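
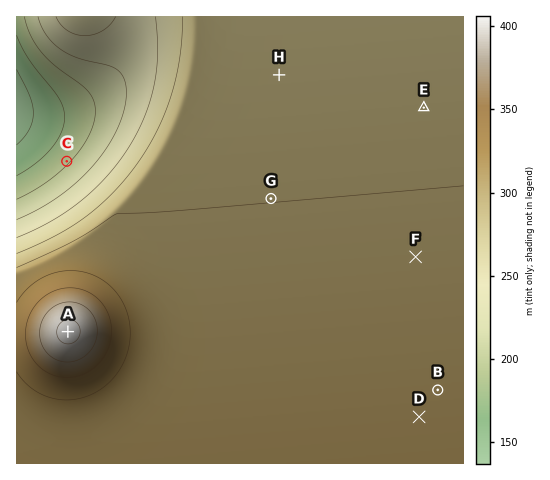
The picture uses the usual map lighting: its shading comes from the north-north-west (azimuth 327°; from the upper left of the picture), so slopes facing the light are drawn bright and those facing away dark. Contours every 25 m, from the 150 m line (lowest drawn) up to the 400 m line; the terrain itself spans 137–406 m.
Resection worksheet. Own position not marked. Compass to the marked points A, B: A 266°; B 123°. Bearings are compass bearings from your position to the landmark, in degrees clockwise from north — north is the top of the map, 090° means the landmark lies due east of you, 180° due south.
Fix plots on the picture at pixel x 321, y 314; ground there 305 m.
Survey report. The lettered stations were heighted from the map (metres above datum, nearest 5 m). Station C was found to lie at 195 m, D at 315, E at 295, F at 305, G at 300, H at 290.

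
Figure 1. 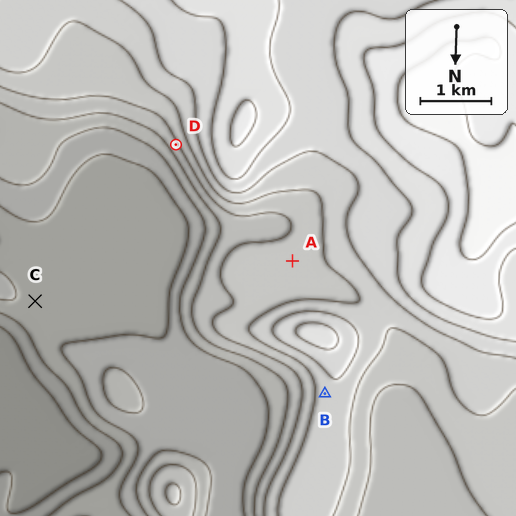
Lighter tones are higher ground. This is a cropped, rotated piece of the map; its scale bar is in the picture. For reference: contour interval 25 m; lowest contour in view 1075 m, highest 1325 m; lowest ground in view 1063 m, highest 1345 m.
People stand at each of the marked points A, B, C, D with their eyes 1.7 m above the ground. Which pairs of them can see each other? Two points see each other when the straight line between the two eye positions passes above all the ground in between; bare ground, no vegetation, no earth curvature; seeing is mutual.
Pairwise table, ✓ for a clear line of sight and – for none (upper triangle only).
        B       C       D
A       –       –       –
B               ✓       –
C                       ✓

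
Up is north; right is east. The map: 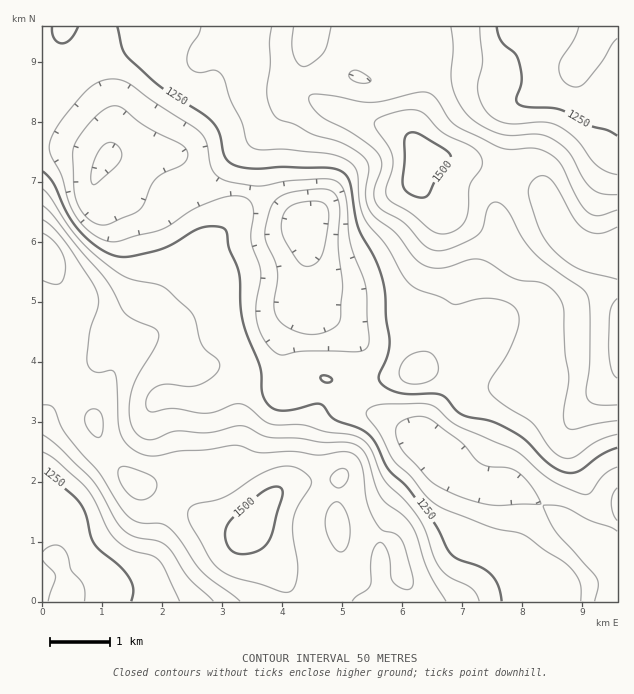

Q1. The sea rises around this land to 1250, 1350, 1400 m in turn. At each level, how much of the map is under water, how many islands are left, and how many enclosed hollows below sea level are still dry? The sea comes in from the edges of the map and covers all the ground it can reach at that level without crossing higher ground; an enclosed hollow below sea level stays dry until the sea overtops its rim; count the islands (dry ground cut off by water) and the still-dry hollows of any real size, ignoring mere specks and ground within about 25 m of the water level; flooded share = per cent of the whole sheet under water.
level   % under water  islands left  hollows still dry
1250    34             0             0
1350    64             0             0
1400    77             0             0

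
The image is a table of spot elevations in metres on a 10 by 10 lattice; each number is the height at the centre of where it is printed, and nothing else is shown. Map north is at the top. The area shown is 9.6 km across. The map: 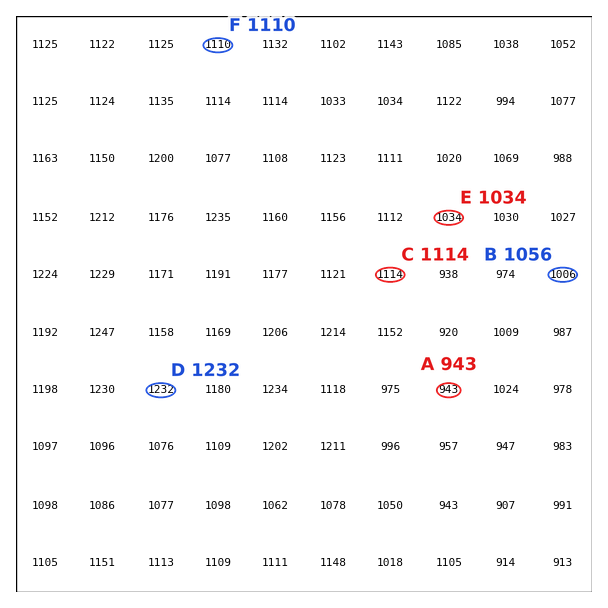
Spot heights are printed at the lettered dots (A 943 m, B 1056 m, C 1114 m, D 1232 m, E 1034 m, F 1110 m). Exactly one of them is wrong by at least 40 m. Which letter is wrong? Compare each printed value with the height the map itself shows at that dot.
B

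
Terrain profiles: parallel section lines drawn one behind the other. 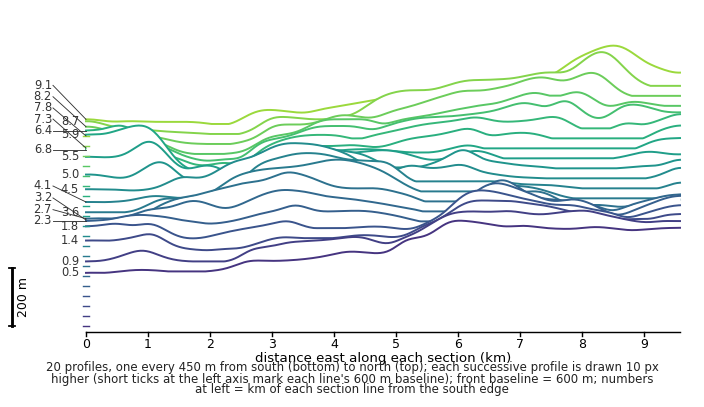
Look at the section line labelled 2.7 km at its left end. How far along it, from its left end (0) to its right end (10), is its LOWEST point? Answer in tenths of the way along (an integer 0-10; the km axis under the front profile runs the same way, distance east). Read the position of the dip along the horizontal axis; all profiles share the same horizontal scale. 0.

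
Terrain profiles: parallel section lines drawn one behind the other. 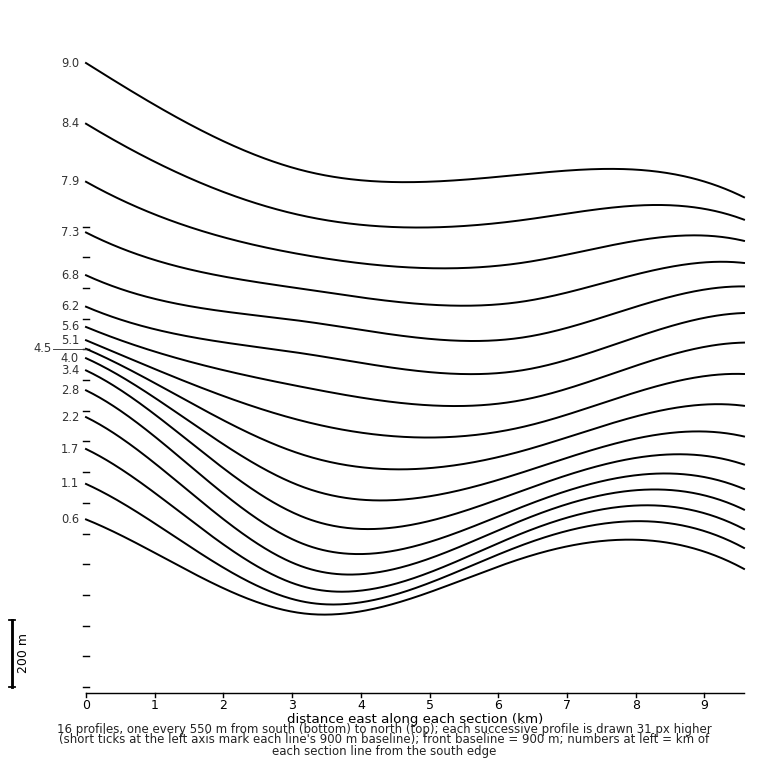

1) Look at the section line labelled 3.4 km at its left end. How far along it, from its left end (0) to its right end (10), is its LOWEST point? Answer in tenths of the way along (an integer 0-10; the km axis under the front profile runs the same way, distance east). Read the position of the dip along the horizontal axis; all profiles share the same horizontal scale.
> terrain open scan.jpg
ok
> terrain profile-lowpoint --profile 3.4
4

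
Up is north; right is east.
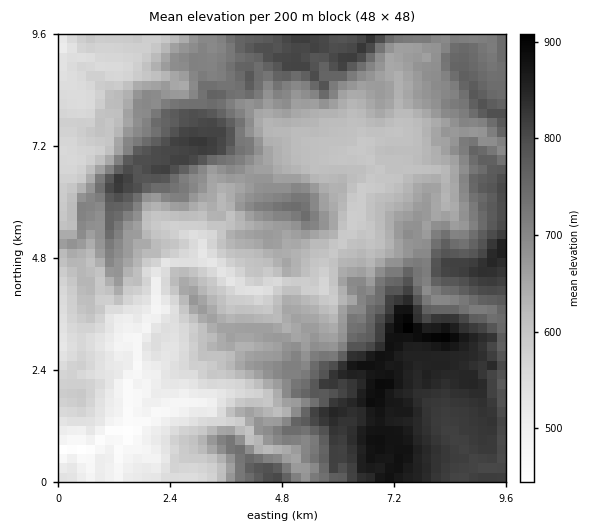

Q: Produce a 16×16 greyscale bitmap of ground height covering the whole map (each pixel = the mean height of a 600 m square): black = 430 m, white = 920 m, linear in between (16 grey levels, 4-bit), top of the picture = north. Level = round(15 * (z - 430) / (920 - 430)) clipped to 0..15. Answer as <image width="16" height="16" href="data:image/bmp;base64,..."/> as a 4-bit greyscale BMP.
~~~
<image width="16" height="16" href="data:image/bmp;base64,Qk32AAAAAAAAAHYAAAAoAAAAEAAAABAAAAABAAQAAAAAAIAAAAATCwAAEwsAABAAAAAAAAAAAAAAABEREQAiIiIAMzMzAERERABVVVUAZmZmAHd3dwCIiIgAmZmZAKqqqgC7u7sAzMzMAN3d3QDu7u4A////ACIjRZqKzdzMERJXd4vO3MxDEiNWjN7czFQiNFabzt3cQyNGd4nN3dxEI0Z3d5zty1VDZlVlismqVnRURWV4msx4dkRndlaJrGmWZniYVneLWbqXeIdlZ4tGq7qXZlVmikV6vJZmVmeJRXiamHdnaJpEVomqqpd4qkRVeKvLuoiZ"/>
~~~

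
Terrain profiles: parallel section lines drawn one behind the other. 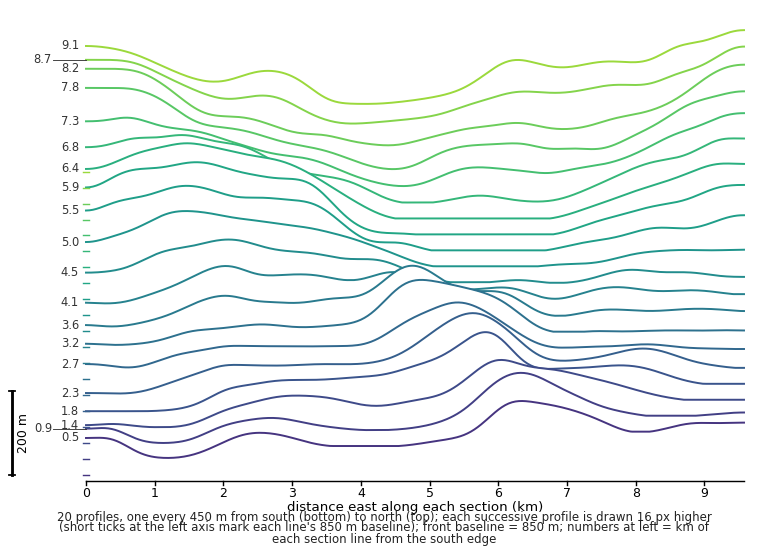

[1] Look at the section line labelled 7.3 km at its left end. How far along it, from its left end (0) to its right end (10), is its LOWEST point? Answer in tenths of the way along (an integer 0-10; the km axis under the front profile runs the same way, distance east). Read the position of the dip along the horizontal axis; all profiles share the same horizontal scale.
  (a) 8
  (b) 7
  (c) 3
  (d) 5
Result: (d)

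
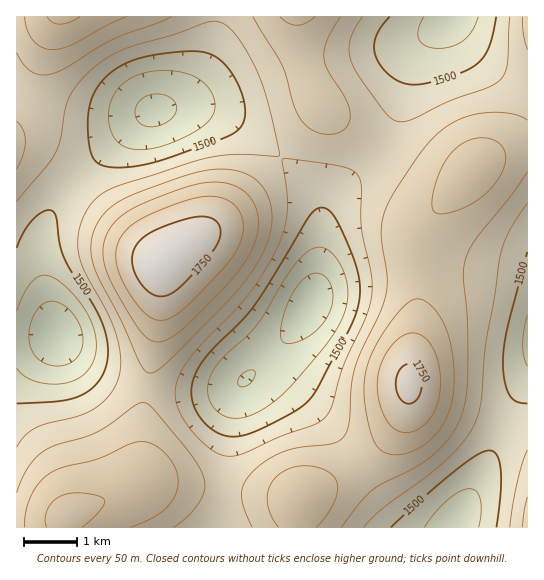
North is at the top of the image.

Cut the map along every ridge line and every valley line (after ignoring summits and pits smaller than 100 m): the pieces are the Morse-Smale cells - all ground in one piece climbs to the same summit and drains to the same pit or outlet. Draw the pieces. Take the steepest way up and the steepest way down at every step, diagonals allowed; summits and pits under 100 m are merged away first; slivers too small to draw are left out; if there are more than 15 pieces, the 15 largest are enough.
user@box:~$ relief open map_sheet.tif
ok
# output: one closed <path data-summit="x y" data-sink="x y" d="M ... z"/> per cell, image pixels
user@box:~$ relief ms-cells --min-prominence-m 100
<path data-summit="409 383" data-sink="455 523" d="M527 148l-25 4-21 11-10 8-46 52-8 20 0 76-8 48 0 22-4 21-13 24-21 22-26 19-45 23-3 16 1 14 157-1 37-73 24-55 12-17z"/><path data-summit="409 383" data-sink="310 305" d="M381 151l-52 48-5 11-7 71-8 26-30 40-40 40-7 24-9 80 76 8 46-24 26-19 21-22 13-24 4-21 0-22 8-48 2-82 10-19 34-37-12 4-14 0-8-2-22-12z"/><path data-summit="163 259" data-sink="310 305" d="M322 105l-6 12-16 20-78 82-59 42-4 62-12 59 0 6 54 4 18-1 16-4 20-16 24-24 30-40 8-26 7-71 5-11 51-49-46-33z"/><path data-summit="163 259" data-sink="155 110" d="M297 16l-80 0-4 23-5 18-17 32-18 15-20 7-15 10-62 60 50 50 32 26 5 3 59-41 54-56 43-50 2-7-12-24-8-27z"/><path data-summit="66 515" data-sink="58 335" d="M57 335l-16 4-25 2 0 186 202 1 5-27-1-12-64-6-16 1-9 3 7-9 1-7 0-45 6-39-34-8-22-11-14-11z"/><path data-summit="62 17" data-sink="155 110" d="M215 16l-157 0-10 21-19 57-13 24 0 29 14 2 17 8 30 23 61-59 15-10 20-7 18-15 17-32 7-24z"/><path data-summit="163 259" data-sink="58 335" d="M77 181l-9 8-17 24-7 14-4 18 3 36 14 54 20 22 14 11 22 11 26 8 7 0 13-64 4-64-9-4-28-24z"/><path data-summit="409 383" data-sink="454 17" d="M453 16l-37 35-7 16-13 54-16 29 38 27 19 8 18-1 30-24 17-8 26-5 0-62-22-8-23-16-22-23-8-15z"/><path data-summit="163 259" data-sink="454 17" d="M451 16l-153 0-1 10 4 29 8 27 8 17 17 18 40 30 7 2 15-28 13-54 7-16z"/><path data-summit="66 515" data-sink="310 305" d="M241 383l-15 6-25 3-54-4-3 10-3 28 0 45-1 7-5 8 23-3 65 6 9-78z"/><path data-summit="62 17" data-sink="58 335" d="M25 148l-9 1 1 191 24-1 16-5-14-53-3-36 4-18 7-14 25-32-29-24z"/><path data-summit="527 527" data-sink="455 523" d="M527 383l-20 35-15 36-37 71 0 3 73-1z"/><path data-summit="163 259" data-sink="454 17" d="M527 16l-73 0-1 7 12 20 18 18 23 16 16 7 5 0z"/><path data-summit="409 383" data-sink="58 335" d="M234 491l-11 0-4 37 78-1 2-28z"/><path data-summit="62 17" data-sink="58 335" d="M57 16l-41 1 1 100 15-30z"/>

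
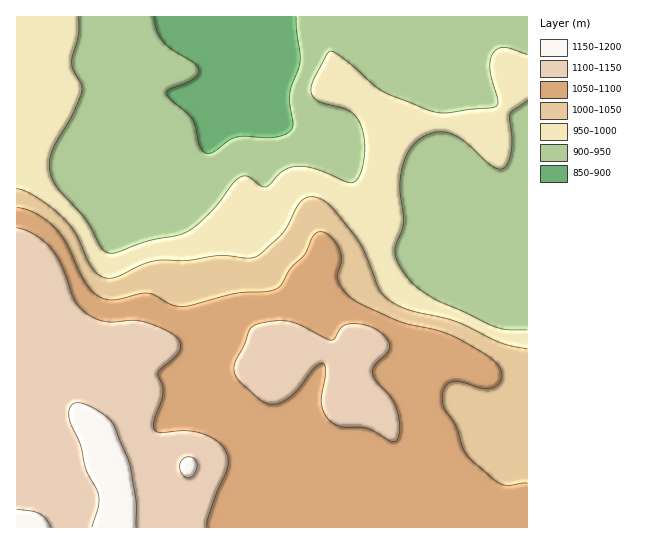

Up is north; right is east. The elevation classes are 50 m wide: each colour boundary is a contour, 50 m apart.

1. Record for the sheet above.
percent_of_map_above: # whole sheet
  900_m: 95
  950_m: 67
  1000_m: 51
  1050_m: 43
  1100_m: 20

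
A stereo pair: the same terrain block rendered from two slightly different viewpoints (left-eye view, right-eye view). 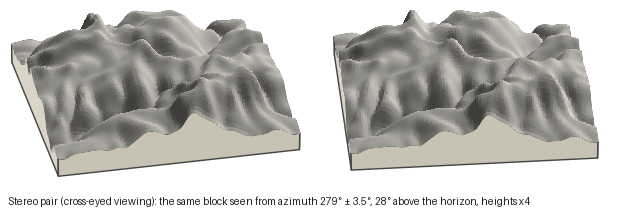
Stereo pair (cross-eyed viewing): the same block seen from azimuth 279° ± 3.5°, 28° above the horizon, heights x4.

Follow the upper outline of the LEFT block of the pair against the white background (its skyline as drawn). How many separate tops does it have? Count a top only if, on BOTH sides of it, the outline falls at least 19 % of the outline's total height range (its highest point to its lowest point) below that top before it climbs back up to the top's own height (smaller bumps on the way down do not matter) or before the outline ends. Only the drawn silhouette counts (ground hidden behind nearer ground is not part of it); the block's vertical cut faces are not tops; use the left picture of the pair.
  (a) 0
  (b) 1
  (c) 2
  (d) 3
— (b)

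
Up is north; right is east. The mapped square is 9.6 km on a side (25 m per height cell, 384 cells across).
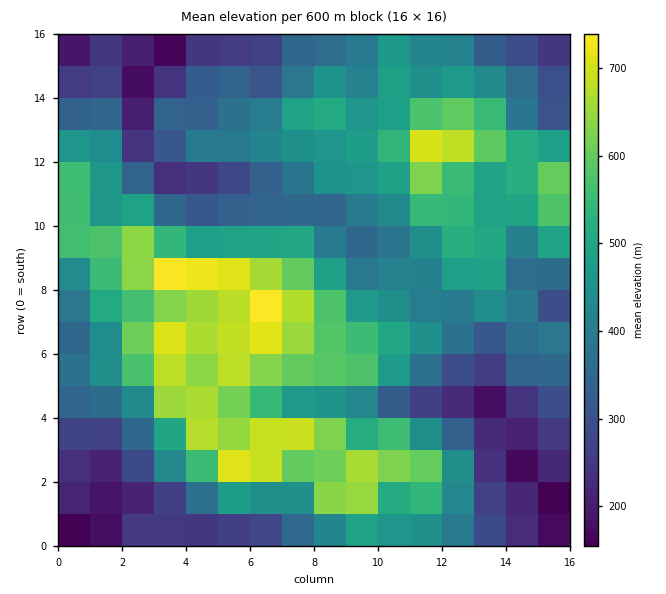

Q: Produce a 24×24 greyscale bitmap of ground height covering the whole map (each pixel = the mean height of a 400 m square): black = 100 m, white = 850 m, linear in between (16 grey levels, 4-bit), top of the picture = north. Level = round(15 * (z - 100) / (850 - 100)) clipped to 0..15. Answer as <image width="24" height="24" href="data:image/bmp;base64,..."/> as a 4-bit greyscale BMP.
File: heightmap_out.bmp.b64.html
<image width="24" height="24" href="data:image/bmp;base64,Qk2WAQAAAAAAAHYAAAAoAAAAGAAAABgAAAABAAQAAAAAACABAAATCwAAEwsAABAAAAAAAAAAAAAAABEREQAiIiIAMzMzAERERABVVVUAZmZmAHd3dwCIiIgAmZmZAKqqqgC7u7sAzMzMAN3d3QDu7u4A////ABEjMzIzRWd3d2RDISESM0VVVoqIeHQyISIiNFiIaL24moQzESMjVovLqZvLm4UxIjMkaKzN3LqbuWQhMzQ1ecyry6mIhUQiM0VWnMuph3d1QzMSRFZnrLu6mZh2VDEkRFZ6vLvLuqqpdlNFVVV6zLvMy6mph2VFZleIvMzM26mIdlVWZVeaqrvN26h3dmd2U2iqvdzcuodmZniGRXiszLqqmXZWZ4iGZqqbmHZ3h2VWZ4iGiZh5dVRVZVVmeZiHmZhnUzRERGd3mpl4qpl1MjNFZnh3q5iIqoh0JWZmd3eIrbqZmGZjNmVmeIeInMuoZUVSNUVleIh3iZmGRDQxM0VUVndnh3d2VCMyEkVERXVodndlUxIzESIzRlR3dmVDMg=="/>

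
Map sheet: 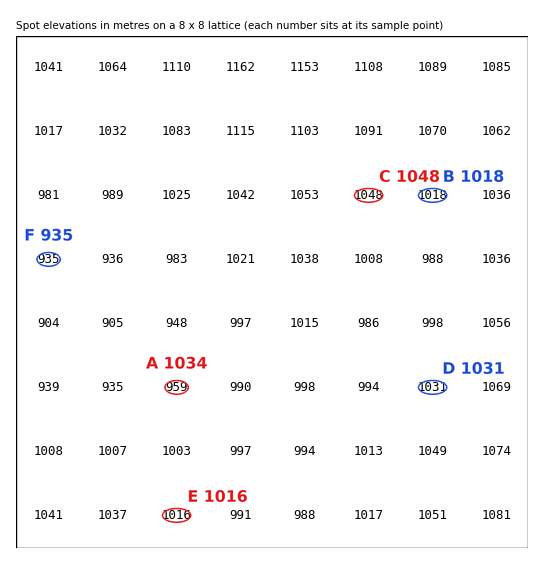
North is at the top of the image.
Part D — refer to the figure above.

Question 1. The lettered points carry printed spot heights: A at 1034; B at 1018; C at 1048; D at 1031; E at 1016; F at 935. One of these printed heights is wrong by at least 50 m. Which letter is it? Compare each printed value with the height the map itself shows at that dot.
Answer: A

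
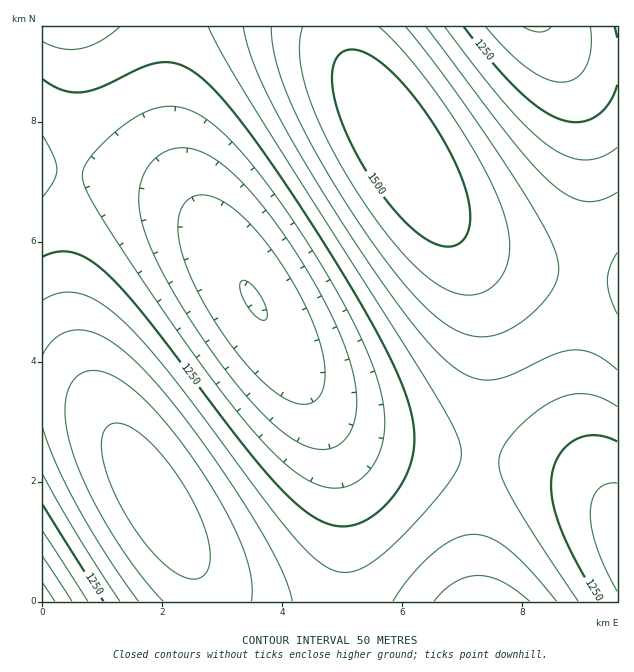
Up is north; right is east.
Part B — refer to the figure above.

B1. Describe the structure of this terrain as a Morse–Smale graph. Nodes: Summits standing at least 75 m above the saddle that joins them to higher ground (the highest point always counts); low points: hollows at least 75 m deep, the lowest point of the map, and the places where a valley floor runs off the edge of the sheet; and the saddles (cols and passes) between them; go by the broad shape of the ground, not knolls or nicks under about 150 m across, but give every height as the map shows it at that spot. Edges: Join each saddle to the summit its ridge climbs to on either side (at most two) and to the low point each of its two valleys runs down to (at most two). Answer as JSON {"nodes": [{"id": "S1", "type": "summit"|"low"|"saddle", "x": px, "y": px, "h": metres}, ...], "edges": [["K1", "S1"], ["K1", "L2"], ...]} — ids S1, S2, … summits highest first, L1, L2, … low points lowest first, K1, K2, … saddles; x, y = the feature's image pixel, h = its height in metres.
{"nodes": [
{"id": "S1", "type": "summit", "x": 400, "y": 148, "h": 1546},
{"id": "S2", "type": "summit", "x": 155, "y": 501, "h": 1480},
{"id": "S3", "type": "summit", "x": 484, "y": 601, "h": 1434},
{"id": "L1", "type": "low", "x": 254, "y": 300, "h": 1048},
{"id": "L2", "type": "low", "x": 43, "y": 601, "h": 1069},
{"id": "L3", "type": "low", "x": 536, "y": 27, "h": 1146},
{"id": "L4", "type": "low", "x": 617, "y": 538, "h": 1172},
{"id": "K1", "type": "saddle", "x": 583, "y": 276, "h": 1392},
{"id": "K2", "type": "saddle", "x": 43, "y": 393, "h": 1362},
{"id": "K3", "type": "saddle", "x": 479, "y": 457, "h": 1305},
{"id": "K4", "type": "saddle", "x": 70, "y": 172, "h": 1202}],
"edges": [["K1", "S1"], ["K1", "L3"], ["K1", "L4"], ["K2", "S2"], ["K2", "L1"], ["K2", "L2"], ["K3", "S1"], ["K3", "S3"], ["K3", "L1"], ["K3", "L4"], ["K4", "S1"], ["K4", "S2"], ["K4", "L1"]]}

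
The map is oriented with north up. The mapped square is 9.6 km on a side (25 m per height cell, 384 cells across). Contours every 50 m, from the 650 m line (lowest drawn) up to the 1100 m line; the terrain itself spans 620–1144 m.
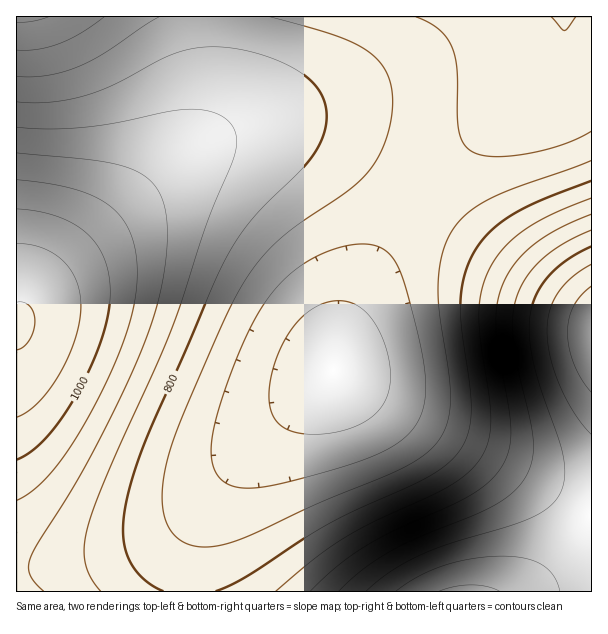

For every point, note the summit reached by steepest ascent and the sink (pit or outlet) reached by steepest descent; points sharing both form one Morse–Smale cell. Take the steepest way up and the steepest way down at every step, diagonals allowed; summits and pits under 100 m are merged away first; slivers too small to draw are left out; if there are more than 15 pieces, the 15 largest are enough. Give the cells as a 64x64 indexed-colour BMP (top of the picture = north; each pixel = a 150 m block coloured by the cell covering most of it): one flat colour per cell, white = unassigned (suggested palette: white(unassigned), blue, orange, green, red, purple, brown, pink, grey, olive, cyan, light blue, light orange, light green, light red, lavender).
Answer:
<image width="64" height="64" href="data:image/bmp;base64,Qk12CAAAAAAAAHYAAAAoAAAAQAAAAEAAAAABAAQAAAAAAAAIAAATCwAAEwsAABAAAAAAAAAA////ALR3HwAOf/8ALKAsACgn1gC9Z5QAS1aMAMJ34wB/f38AIr28AM++FwDox64AeLv/AIrfmACWmP8A1bDFABERERERERERERIiIiIiIiIiIiIiIiIiIiIiIiIiIiIiEREREREREREREiIiIiIiIiIiIiIiIiIiIiIiIiIiIiIRERERERERERESIiIiIiIiIiIiIiIiIiIiIiIiIiIiIhEREREREREREREiIiIiIiIiIiIiIiIiIiIiIiIiIiIiERERERERERERESIiIiIiIiIiIiIiIiIiIiIiIiIiIiIRERERERERERERIiIiIiIiIiIiIiIiIiIiIiIiIiIiIhEREREREREREREiIiIiIiIiIiIiIiIiIiIiIiIiIiIiERERERERERERERIiIiIiIiIiIiIiIiIiIiIiIiIiIiIREREREREREREREiIiIiIiIiIiIiIiIiIiIiIiIiIiIhERERERERERERESIiIiIiIiIiIiIiIiIiIiIiIiIiIiEREREREREREREREiIiIiIiIiIiIiIiIiIiIiIiIiIiIRERERERERERERERIiIiIiIiIiIiIiIiIiIiIiIiIiIhEREREREREREREREiIiIiIiIiIiIiIiIiIiIiIiIiIiERERERERERERERERIiIiIiIiIiIiIiIiIiIiIiIiIiIRERERERERERERERESIiIiIiIiIiIiIiIiIiIiIiIiIhEREREREREREREREREiIiIiIiIiIiIiIiIiIiIiIiIiERERERERERERERERERIiIiIiIiIiIiIiIiIiIiIiIiIRERERERERERERERERESIiIiIiIiIiIiIiIiIiIiIiIhEREREREREREREREREREiIiIiIiIiIiIiIiIiIiIiIiERERERERERERERERERERIiIiIiIiIiIiIiIiIiIiIiIRERERERERERERERERERESIiIiIiIiIiIiIiIiIiIiIhEREREREREREREREREREREiIiIiIiIiIiIiIiIiIiIiERERERERERERERERERERERIiIiIiIiIiIiIiIiIiIiIRERERERERERERERERERERESIiIiIiIiIiIiIiIiIiIhEREREREREREREREREREREREiIiIiIiIiIiIiIiIiIiERERERERERERERERERERERESIiIiIiIiIiIiIiIiIiIREREREREREREREREREREREREiIiIiIiIiIiIiIiIiIhERERERERERERERERERERERESIiIiIiIiIiIiIiIiIiERERERERERERERERERERERERIiIiIiIiIiIiIiIiIiIRERERERERERERERERERERERESIiIiIiIiIiIiIiIiIhERERERERERERERERERERERERIiIiIiIiIiIiIiIiIiMREREREREREREREREREREREREiIiIiIiIiIiIiIiIiIzERERERERERERERERERERERERIiIiIiIiIiIiIiIiIjMREREREREREREREREREREREREiIiIiIiIiIiIiIiIiMzERERERERERERERERERERERERIiIiIiIiIiIiIiIiIzMxEREREREREREREREREREREREiIiIiIiIiIiIiIiIjMzMRERERERERERERERERERERERIiIiIiIiIiIiIiIiMzMzEREREREREREREREREREREREiIiIiIiIiIiIiIiIzMzMxERERERERERERERERERERERIiIiIiIiIiIiIiIjMzMzMxERERERERERERERERERERESIiIiIiIiIiIiIiMzMzMzMRERERERERERERERERERERIiIiIiIiIiIiIiIzMzMzMzERERERERERERERERERERESIiIiIiIiIiIiIjMzMzMzMxEREREREREREREREREREREiIiIiIiIiIiIiMzMzMzMzMRERERERERERERERERERERIiIiIiIiIiIiIzMzMzMzMzEREREREREREREREREREREiIiIiIiIiIiIjMzMzMzMzMxERERERERERERERERERERIiIiIiIiIiIiMzMzMzMzMzMRERERERERERERERERERESIiIiIiIiIiIzMzMzMzMzMzEREREREREREREREREREREiIiIiIiIiIjMzMzMzMzMzMxERERERERERERERERERERIiIiIiIiIiMzMzMzMzMzMzMRERERERERERERERERERESIiIiIiIiIzMzMzMzMzMzMzEREREREREREREREREREREiIiIiIiIjMzMzMzMzMzMzMxERERERERERERERERERERIiIiIiIiMzMzMzMzMzMzMzERERERERERERERERERERERIiIiIiIzMzMzMzMzMzMzMRERERERERERERERERERERESIiIiIjMzMzMzMzMzMzMxEREREREREREREREREREREREiIiIiMzMzMzMzMzMzMzERERERERERERERERERERERERIiIiIzMzMzMzMzMzMzMRERERERERERERERERERERERERIiIjMzMzMzMzMzMzMxERERERERERERERERERERERERESIiMzMzMzMzMzMzMzERERERERERERERERERERERERERIiIzMzMzMzMzMzMzMRERERERERERERERERERERERERESIjMzMzMzMzMzMzMxERERERERERERERERERERERERERIiMzMzMzMzMzMzMzEREREREREREREREREREREREREREiIzMzMzMzMzMzMzMRERERERERERERERERERERERERESIjMzMzMzMzMzMzMxERERERERERERERERERERERERERIi"/>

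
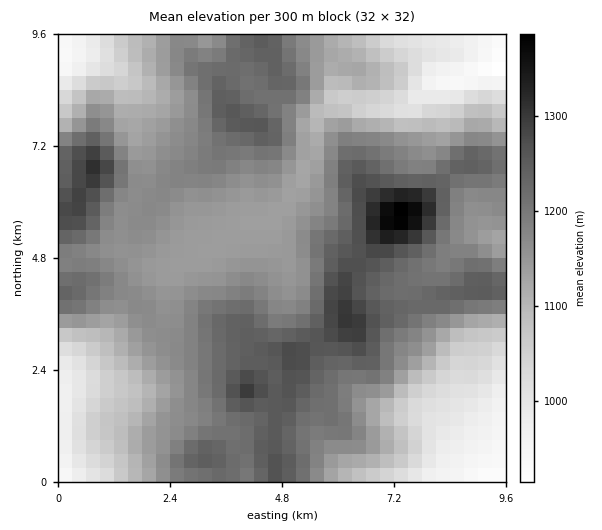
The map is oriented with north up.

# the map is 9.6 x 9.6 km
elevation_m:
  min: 910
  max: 1390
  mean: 1150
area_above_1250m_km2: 10.1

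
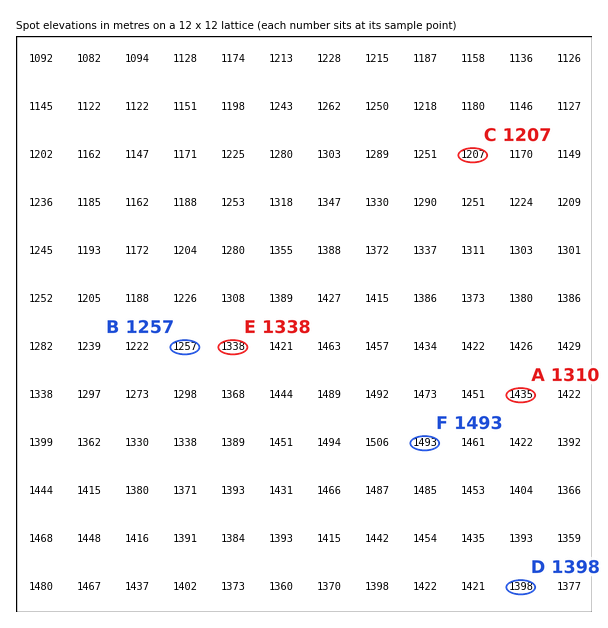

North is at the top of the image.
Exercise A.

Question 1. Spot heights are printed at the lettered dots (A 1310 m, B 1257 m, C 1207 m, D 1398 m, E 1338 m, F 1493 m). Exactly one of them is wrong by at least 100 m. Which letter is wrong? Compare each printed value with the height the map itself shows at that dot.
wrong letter A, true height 1435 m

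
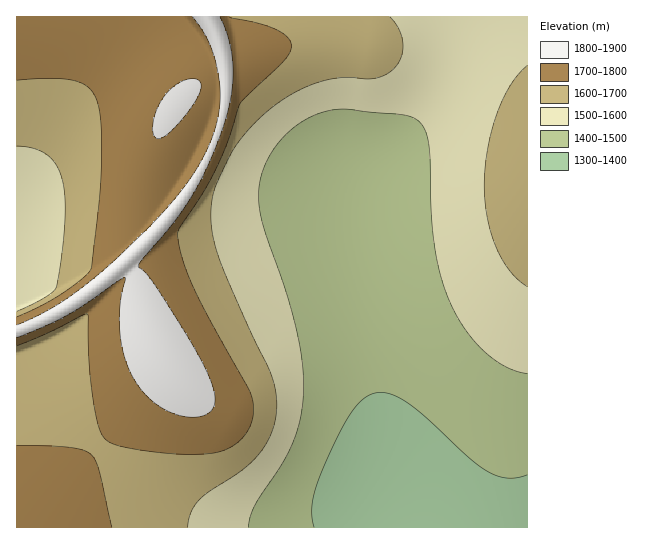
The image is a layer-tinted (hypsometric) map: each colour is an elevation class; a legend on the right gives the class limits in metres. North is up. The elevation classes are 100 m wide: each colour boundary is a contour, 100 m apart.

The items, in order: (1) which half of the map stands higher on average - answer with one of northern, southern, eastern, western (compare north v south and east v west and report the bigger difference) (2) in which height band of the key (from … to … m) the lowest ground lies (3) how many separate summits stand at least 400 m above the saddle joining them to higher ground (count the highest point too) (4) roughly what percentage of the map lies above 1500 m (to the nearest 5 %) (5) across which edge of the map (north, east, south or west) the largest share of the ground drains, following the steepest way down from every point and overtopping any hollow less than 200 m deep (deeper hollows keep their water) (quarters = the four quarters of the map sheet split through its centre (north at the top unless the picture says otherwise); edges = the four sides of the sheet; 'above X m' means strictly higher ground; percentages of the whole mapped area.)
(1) On average the western half of the map is the higher ground.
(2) The lowest point is somewhere between 1300 and 1400 m.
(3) There is 1 summit with 400 m or more of prominence.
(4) About 70 % of the map lies above 1500 m.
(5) Drainage is mainly to the south: more ground falls towards that edge than towards any other.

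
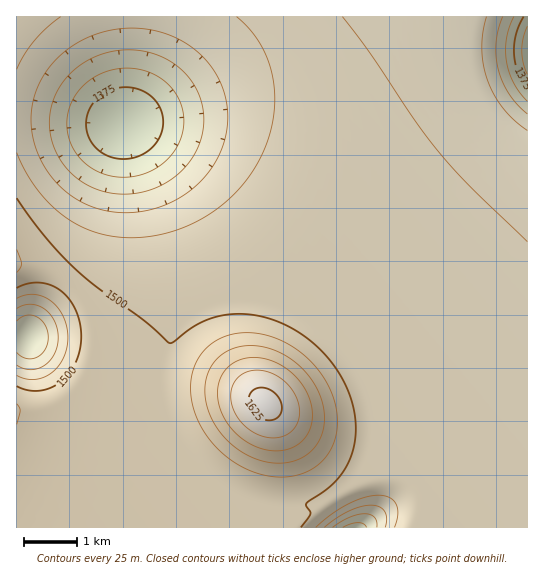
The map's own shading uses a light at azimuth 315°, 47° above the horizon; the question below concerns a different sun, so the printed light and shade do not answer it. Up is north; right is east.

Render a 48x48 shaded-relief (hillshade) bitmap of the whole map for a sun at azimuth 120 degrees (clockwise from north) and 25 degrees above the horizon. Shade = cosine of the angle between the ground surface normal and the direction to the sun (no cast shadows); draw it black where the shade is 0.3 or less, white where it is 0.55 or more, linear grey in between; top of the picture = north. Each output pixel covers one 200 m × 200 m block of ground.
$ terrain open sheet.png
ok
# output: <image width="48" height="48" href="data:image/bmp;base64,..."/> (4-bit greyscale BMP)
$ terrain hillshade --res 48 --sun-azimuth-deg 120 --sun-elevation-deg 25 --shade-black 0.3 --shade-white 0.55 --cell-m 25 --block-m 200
<image width="48" height="48" href="data:image/bmp;base64,Qk32BAAAAAAAAHYAAAAoAAAAMAAAADAAAAABAAQAAAAAAIAEAAATCwAAEwsAABAAAAAAAAAAAAAAABEREQAiIiIAMzMzAERERABVVVUAZmZmAHd3dwCIiIgAmZmZAKqqqgC7u7sAzMzMAN3d3QDu7u4A////AIiId3d3d3d3d3d3d3eL//6UIkd3d3d3d4iId3d3d3d3d3d3d3iIvv/IU0Z3d3d3d4iIh3d3d3d3d3d4iIiIis3bhmd3d3d3d4iIh3d3d3d3d3eIiImZmJqqmHd3d3d3d4iIiHd3d3d3d3d4iZqqqYiIiId3d3d3d4iIiHd3d3d3d3d4iaq7upiHh3d3d3d3d4iIiId3d3d3d3d3iau8y6mHd3d3d3d3d4iIiId3d3d3dmZniavMzLqId3d3d3d3d4iIiIh3d3d3ZlVniavN3LqYd3d3d3d3d4iIiIh3d3d2ZUVWeavM3LqYd3d3d3d3d4iIiIh3d3d2VERFeKvMzLqYd3d3d3d3d4d3iIiHd3d1QzNFaJq8y7qId3d3d3d3d2ZWeIiHd3dlQyM0Z4qru6mHd3d3d3d3d1QzV4iHd3dlMyI0VomqqpiHd3d3d3d3d1QhNXiHd3dlMiI0VniZqZiHd3d3d3d3d1QQFGeHd3dlQyIzRniJmYh3d3d3d3d3d2QgE2eHd3d1QzM0VmeIiId3d3d3d3d3d4YxE1eHd3d2VENEVmeIiHd3d3d3d3d3d5dCI2eHd3d3ZVRFVnd4d3d3d3d3d3d3d6lkNGeHd3d3dmVmZnd3d3d3d3d3d3d3d7p1Vnd3d3d3d3d3d3d3d3d3d3d3d3d3d8qHZ3h3d3d3d3d3d3d3d3d3d3d3d3d3d8uYd4d3d3d3d3d3d3d3d3d3d3d3d3d3d7qYiId3d3d3d3d3d3d3d3d3d3d3d3d3d6mYiHd3d3d3d3d3d3d3d3d3d3d3d3d3d5mIiHd3d3d3d3d3d3d3d3d3d3d3d3d3d5iIh3d3ZmZmd3d3d3d3d3d3d3d3d3d3d5iIh3d2ZmZmZnd3d3d3d3d3d3d3d3d3d5iIh3dmZmZmZmZ3d3d3d3d3d3d3d3d3d5iIh3dmZVVVVmZnd3d3d3d3d3d3d3d3d5mIh3dmVVVVVWZmd3d3d3d3d3d3d3d3d5mYiHdmVUREVVZmd3d3d3d3d3d3d3d3d5mZiHdmVERERFVmZ3d3d3d3d3d3d3d3d5mZmIdmVERERFVWZ3d3d3d3d3d3d3d3d5mpmYh2VUQzREVWZnd3d3d3d3d3d3d3d6qqqZh2ZUQzREVWZnd3d3d3d3d3eIiIh6qqqpmHZVREREVWZnd3d3d3d3d3iIiIh6q7uqmYdlREREVWZnd3d3d3d3eIiIiIh6u7u6qYdmVURFVWZnd3d3d3d3eIiIiIiKu7u7qph2ZVVVVmZ3d3d3d3d3iIiIiJmau7u7upiHZlVVZmZ3d3d3d3d4iIiIiaqqq7u7uqmHdmZmZmd3d3d3d3d4iIiImru6q7u7uqmId2ZmZnd3d3d3d3d4iIiIm8zKqqu7uqmYh3dmZ3d3d3d3d3eIiIiIq93ZqqqqqqmYh3d3d3d3d3d3d3eIiIiJrN75maqqqpmYiHd3d3d3d3d3d3eIiIiJrO/5mZmqqZmYiId3d3d3d3d3d3eIiIiIrO/4mZmZmZmYiIh3d3d3d3d3d3eIiIiIm9/w=="/>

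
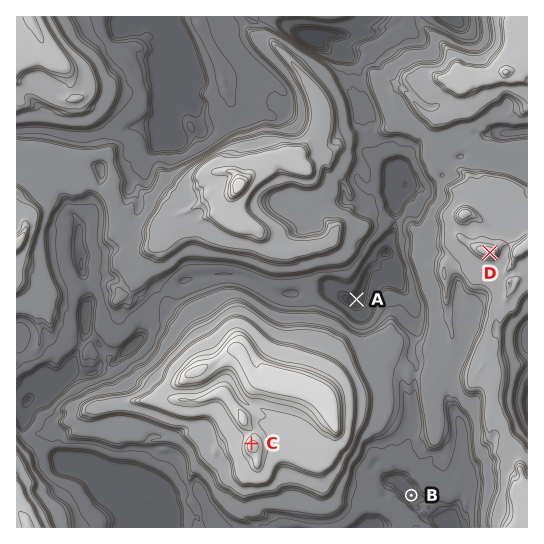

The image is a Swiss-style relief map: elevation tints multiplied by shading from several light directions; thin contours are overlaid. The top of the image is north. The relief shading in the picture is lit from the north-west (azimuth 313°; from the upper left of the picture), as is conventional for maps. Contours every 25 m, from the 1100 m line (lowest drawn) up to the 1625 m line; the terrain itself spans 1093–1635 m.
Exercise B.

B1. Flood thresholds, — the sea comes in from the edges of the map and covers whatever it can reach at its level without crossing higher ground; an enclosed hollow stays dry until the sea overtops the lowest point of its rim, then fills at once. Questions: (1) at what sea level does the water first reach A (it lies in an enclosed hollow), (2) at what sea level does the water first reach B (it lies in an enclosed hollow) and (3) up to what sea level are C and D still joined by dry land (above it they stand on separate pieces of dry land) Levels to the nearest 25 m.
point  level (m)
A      1275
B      1250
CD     1325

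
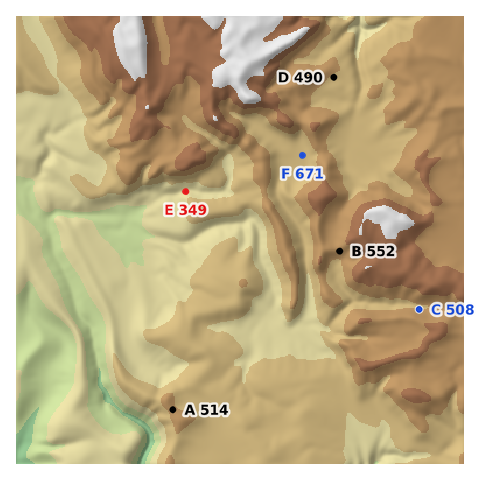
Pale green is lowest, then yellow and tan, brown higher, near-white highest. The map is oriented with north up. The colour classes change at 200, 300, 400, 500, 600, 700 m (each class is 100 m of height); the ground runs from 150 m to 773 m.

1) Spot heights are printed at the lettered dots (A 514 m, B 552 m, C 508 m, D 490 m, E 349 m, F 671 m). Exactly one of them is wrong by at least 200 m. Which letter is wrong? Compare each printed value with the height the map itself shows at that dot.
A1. F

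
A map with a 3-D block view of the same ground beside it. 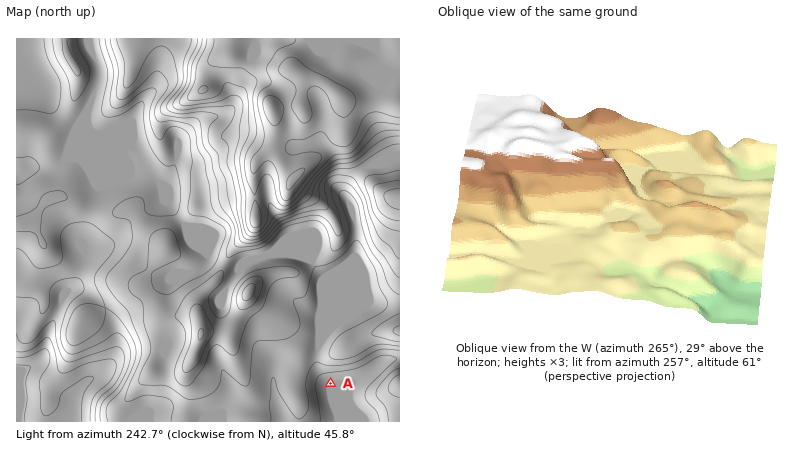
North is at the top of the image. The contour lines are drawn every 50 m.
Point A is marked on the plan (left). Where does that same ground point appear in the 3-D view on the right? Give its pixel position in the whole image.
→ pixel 743 179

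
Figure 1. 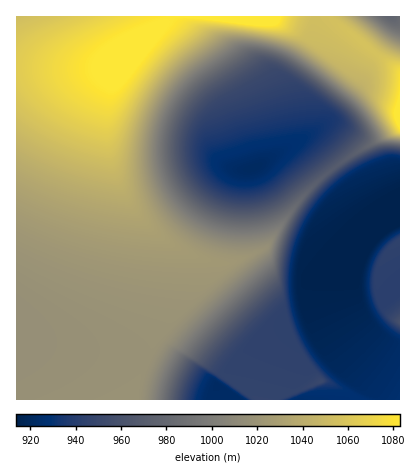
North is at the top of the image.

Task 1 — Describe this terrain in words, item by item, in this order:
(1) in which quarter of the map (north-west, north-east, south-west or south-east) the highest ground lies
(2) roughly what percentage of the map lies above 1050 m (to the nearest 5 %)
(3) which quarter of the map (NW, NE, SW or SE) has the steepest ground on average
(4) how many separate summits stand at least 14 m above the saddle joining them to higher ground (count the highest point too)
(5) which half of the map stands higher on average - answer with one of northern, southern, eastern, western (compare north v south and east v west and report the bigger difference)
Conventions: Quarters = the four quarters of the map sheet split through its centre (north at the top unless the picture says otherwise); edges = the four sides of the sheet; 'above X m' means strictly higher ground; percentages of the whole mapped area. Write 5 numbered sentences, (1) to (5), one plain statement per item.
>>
(1) The highest point lies in the north-east quarter of the map.
(2) Roughly 20 % of the ground is higher than 1050 m.
(3) Slopes are steepest in the north-east quarter.
(4) There are 3 summits with 14 m or more of prominence.
(5) The western half stands higher on average than the eastern half.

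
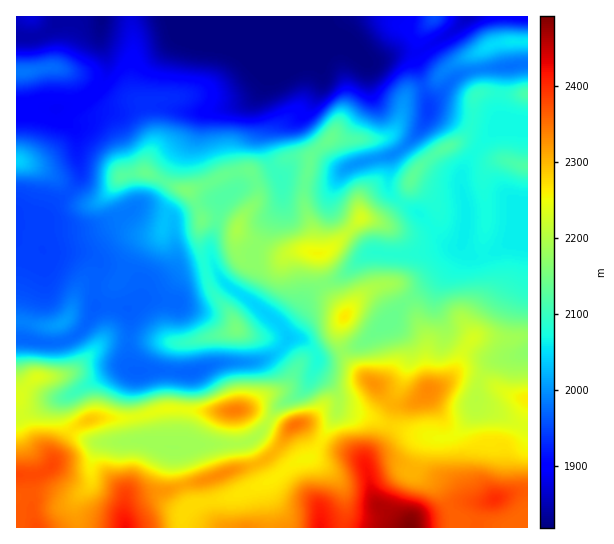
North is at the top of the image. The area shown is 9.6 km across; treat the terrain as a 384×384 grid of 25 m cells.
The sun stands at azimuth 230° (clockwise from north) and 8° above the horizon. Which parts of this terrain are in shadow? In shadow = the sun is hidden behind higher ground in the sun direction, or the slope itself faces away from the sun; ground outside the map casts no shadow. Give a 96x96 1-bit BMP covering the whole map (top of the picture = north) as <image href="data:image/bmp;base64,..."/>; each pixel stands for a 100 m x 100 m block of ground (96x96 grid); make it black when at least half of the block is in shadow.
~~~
<image width="96" height="96" href="data:image/bmp;base64,Qk2+BAAAAAAAAD4AAAAoAAAAYAAAAGAAAAABAAEAAAAAAIAEAAATCwAAEwsAAAIAAAAAAAAA////AAAAAAAAAAI4AAAAAAAPAAAAAAN8AAAAAAAPAAACAAd8AAAAAAAfgAAAAAP8AAAAAAA/gAAAAAP4AAAAOAD/wAAAAAAAAAAAeAf/wAAAAAAAAAAA/A//wAAAAAMAAAAB/B//wAAAAAf4AAAB+B//wCAACAf+AAAB8B//gHAAHD//gAAAAB/+AfgAPH//+AAAAB/8A/kAPv//z/AAAD/8A/AAf///w/gAAD/4AAAA////gfgAAD/4AAAB/9//ADwAAH/wAAAH/8AfAAgAAf/wAAAP/4AAAAAAA//wAAAP/wAAAAAAx//gAAAfwAAAAAAB4D+AAAAPwAAAAAAP8AAAAAAH4/wAAAc/+AAAcAAP9/8AAB//+AAAcAAP////////+AAAYAAH///////n/AAAAAAAf//////j+AAAAAAAB//////w+AAAAAAAA//////8EAAAMAABB//////8AB+HuACf///////+AH/HmAD/////////AP/HzAD/////////AP/DhAD///f4B///gf/AAAD///AAAAB/AH/AAAB///AAAAAfAAeAAAAP//AAAAAAAAAAAAAD//AGAA8AAAAAAAAAf/gHAB+AAAAAAcAAH/gHAD+AAAAAA/AAB/AAAH8AAAAAA/gAAPAAAH8AAIAAB/gAAAAAAP8AAMAAD/gAAAAAAfwAAAAAD/AAAAAAA/gAAAAAAgAAAAAAB8AAAAAAAAAAAAAABwAAAAAAAAAAAAAABgAAAADwAAAAAAAAAAAAAB/4AAAAAAAAAAAAAB/4AAAAAAAAAAAAAB/4AAAAAAAAAAAAAAP4AAAAAAAAAAAAAAAAAAAAAAAAAAAAAgAAAAAAAAAAAAAAAAAAAAAAAAAAAAAAAAAAAAAAAAAAAAAAYAAAAAAAAAAAAAAA8AHAAAAAAAAAAAAA8AfgAAAAAAAAAAAB8H/gAAAAAAAAAAAB8H/gAAAAAAAAAAAB8P/gAAAAAAAAAAAB8P+AAAAAAAAAAAEB8P+AAAAAAAAAAAEB+P8AAAAAAAAAAAEA+P8AAAAAAAAHgAAA/P8AAAAAAAA/wAIA/H8AAAAAAAB/wAYA/D8AAAAAAAD/gB4AcA8AAAA8ABh/gP8AAAIAAAD+ABg/gP8AAAAAAAD+AAA/gH/4AAAAAAD/AAA/AH/+AAAAAAD/AAA5gP/+AHgAAAB/gAA/////B/zAAAAPAAA/////D/5gAAAAAAA/////j/4gAAAAAAAf////j/4wAAAAAAAD//+Hj/4wAAAAAAAAAD+Bj/4wAAAAAAAAAA+Bx/wQAAAAAAAAAAABB/wAAAAAAAAAAAAAA/4AAGAAAAAAAAAAA/4wA/8AAAAABwAAA/8wA/8AAAAA/wAAAP8gAf8APwAD/wAAAA8AAH/w/4AAAAAAAAAAAAD//4BgAAAAAAAAAAD//4BgAAAAAAAAAAB//4BAAAAAAAAAAAAf/4BAAAAAAAAAAAAAPwBAAAAAAAAAAH8AAgAAAAAAAAAAAP8AAAAAAAAAAAAAAP8AAAAAAAAAAAAAwD8="/>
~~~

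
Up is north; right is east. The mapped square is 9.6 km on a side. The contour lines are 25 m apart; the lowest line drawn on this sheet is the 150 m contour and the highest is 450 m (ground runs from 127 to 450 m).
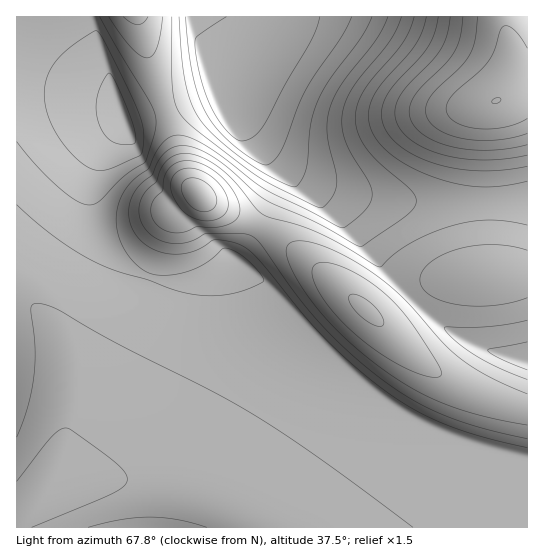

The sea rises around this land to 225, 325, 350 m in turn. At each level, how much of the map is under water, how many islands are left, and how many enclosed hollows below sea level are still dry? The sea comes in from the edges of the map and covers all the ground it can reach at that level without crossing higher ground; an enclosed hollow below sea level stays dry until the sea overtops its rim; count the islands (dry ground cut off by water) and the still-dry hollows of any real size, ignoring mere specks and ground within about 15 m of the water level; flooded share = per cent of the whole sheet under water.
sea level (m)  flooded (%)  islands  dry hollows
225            18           0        0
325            83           1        0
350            91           2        0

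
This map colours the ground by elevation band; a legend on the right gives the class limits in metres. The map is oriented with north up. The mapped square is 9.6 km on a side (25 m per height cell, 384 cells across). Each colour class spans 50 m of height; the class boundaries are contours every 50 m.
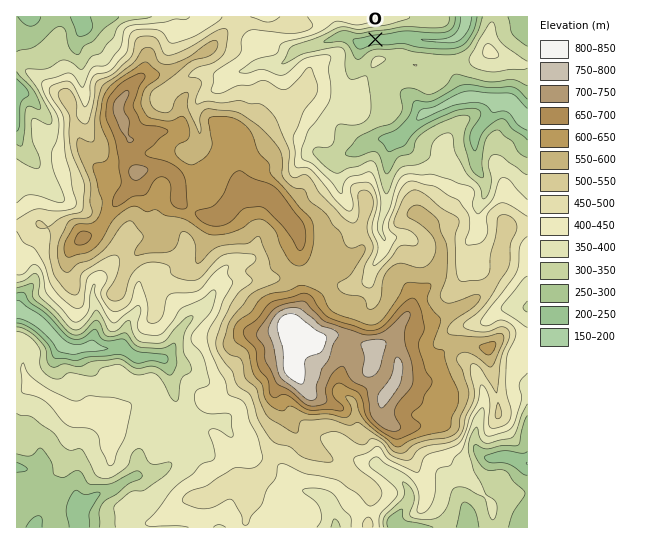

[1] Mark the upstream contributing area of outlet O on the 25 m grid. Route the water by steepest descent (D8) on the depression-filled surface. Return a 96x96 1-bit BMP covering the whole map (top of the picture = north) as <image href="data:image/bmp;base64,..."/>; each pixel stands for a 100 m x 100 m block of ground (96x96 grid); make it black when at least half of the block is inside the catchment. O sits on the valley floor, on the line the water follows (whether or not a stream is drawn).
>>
<image width="96" height="96" href="data:image/bmp;base64,Qk2+BAAAAAAAAD4AAAAoAAAAYAAAAGAAAAABAAEAAAAAAIAEAAATCwAAEwsAAAIAAAAAAAAA////AAAAAAAAAAAAAAAAAAAAAAAAAAAAAAAAAAAAAAAAAAAAAAAAAAAAAAAAAAAAAAAAAAAAAAAAAAAAAAAAAAAAAAAAAAAAAAAAAAAAAAAAAAAAAAAAAAAAAAAAAAAAAAAAAAAAAAAAAAAAAAAAAAAAAAAAAAAAAAAAAAAAAAAAAAAAAAAAAAAAAAAAAAAAAAAAAAAAAAAAAAAAAAAAAAAAAAAAAAAAAAAAAAAAAAAAAAAAAAAAAAAAAAAAAAAAAAAAAAAAAAAAAAAAAAAAAAAAAAAAAAAAAAAAAAAAAAAAAAAAAAAAAAAAAAAAAAAAAAAAAAAAAAAAAAAAAAAAAAAAAAAAAAAAAAAAAAAAAAAAAAAAAAAAAAAAAAAAAAAAAAAAAAAAAAAAAAAAAAAAAAAAAAAAAAAAAAAAAAAAAAAAAAAAAAAAAAAAAAAAAAAAAAAAAAAAAAAAAAAAAAAAAAAAAAAAAAAAAAAAAAAAAAAAAAAAAAAAAAAAAAAAAAAAAAAAAAAAAAAAAAAAAAAAAAAAAAAAAAAAAAAAAAAAAAAAAAAAAAAAAAAAAAAAAAAAAAAAAAAAAAAAAAAAAAAAAAAAAAAAAAAAAAAAAAAAAAAAAAAAAAAAAAAAAAAAAAAAAAAAAAAAAAAAAAAAAAAAAAAAAAAAAAAAAAAAAAAAAAAAAAAAAAAAAAAAAAAAAAAAAAAAAAAAAAAAAAAAAAAAAAAAAAAAAAAAAAAAAAAAAAAAAAAAAAAAAAAAAAAAAAAAAAAAAAAAAAAAAAAAAAAAAAAAAAAAAAAAAAAAAAAAAAAAAAAAAAAAAAAAAAAAAAAAAAAAAAAAAAAAAAAAAAAAAAAAAAAAAAAAAAAAAAAAAAAAAAAAAAAAAAAAAAAAAAAAAAAAAAAAAAAAAAAAAAAAAAAAAAAAAAAAAAAAAAAAAAAAAAAAHgAAAAAAAAAAAAAAfwAAAAAAAAAAAAAA/wAAAAAAAAAAAAAB/4AAAAAAAAAAAAAD/8AAAAAAAAAAAAAD/+AAAAAAAAAAAAAD/8AAAAAAAAAAAAAD/8AAAAAAAAAAAAAH/8AAAAAAAAAAAAP//8AAAAAAAAAAAAP//8AAAAAAAAAAAAf//+AAAAAAAAAAAAf//+AAAAAAAAAAAAf//+AAAAAAAAAAAAf//+AAAAAAAAAAAAf///wAAAAAAAAAAA////4AAAAAAAAAAA////8AAAAAAAAAAA////+AAAAAAAAAAB/////AAAAAAAAAAB/////gAAAAAAAAAB/////wDwAAAAAAAA/////4PwAAAAAAAAf////8/wAAAAAAAAf//////4AAAAAAAAP//////4AAAAAAAAH//////8AAAAAAAAAP/////8AAAAAAAAAD/////+AAAAAAAAAA//////AAAAAAAAAAP////+AAAAAAAAAAD////+AAAAAAAAAAB////+AAAAAAAAAAA////+AAAAAAAAAAAf////AAAAAAAAAAAP////AAAAAAAAAAAHgP//AAAAAAAAAAAAAAD+AAAAA="/>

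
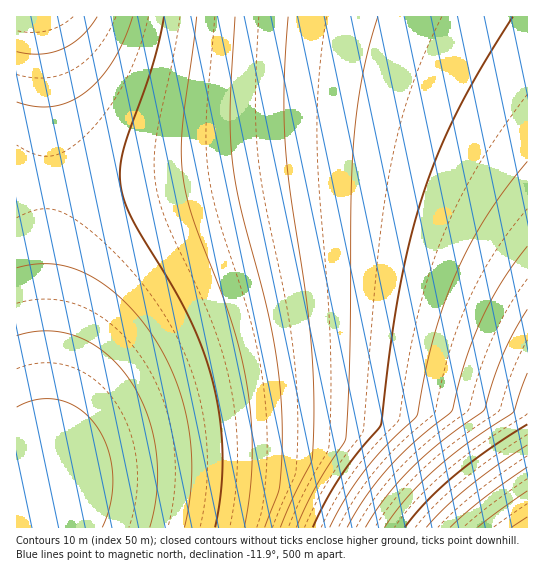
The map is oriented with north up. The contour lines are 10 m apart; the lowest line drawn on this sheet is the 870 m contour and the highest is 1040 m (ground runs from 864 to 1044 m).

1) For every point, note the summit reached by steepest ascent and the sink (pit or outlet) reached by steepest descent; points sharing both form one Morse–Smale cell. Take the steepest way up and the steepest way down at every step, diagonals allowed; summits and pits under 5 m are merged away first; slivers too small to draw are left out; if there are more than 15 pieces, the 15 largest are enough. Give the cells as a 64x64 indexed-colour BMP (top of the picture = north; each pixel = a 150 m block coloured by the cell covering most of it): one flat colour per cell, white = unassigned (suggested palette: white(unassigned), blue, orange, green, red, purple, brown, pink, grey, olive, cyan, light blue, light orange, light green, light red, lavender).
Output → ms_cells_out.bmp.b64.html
<image width="64" height="64" href="data:image/bmp;base64,Qk12CAAAAAAAAHYAAAAoAAAAQAAAAEAAAAABAAQAAAAAAAAIAAATCwAAEwsAABAAAAAAAAAA////ALR3HwAOf/8ALKAsACgn1gC9Z5QAS1aMAMJ34wB/f38AIr28AM++FwDox64AeLv/AIrfmACWmP8A1bDFABERERERERERERERERERERERERERERERERERERERERERERERERERERERERERERERERERERERERERERERERERERERERERERERERERERERERERERERERERERERERERERERERERERERERERERERERERERERERERERERERERERERERERERERERERERERERERERERERERERERERERERERERERERERERERERERERERERERERERERERERERERERERERERERERERERERERERERERERERERERERERERERERERERERERERERERERERERERERERERERERERERERERERERERERERERERERERERERERERERERERERERERERERERERERERERERERERERERERERERERERERERERERERERERERERERERERERERERERERERERERERERERERERERERERERERERERERERERERERERERERERERERERERERERERERERERERERERERERERERERERERERERERERERERERERERERERERERERERERERERERERERERERERERERERERERERERERERERERERERERERERERERERERERERERERERERERERERERERERERERERERERERERERERERERERERERERERERERERERERERERERERERERERERERERERERERERERERERERERERERERERERERERERERERERERERERERERERERERERERERERERERERERERERERERERERERERERERERERERERERERERERERERERERERERERERERERERERERERERERERERERERERERERERERERERERERERERERERERERERERERERERERERERERERERERERERERERERERERERERERERERERERERERERERERERERERERERERERERERERERERERERERERERERERERERERERERERERERERERERERERERERERERERERERERERERERERERERERERERERERERERERERERERERERERERERERERERERERERERERERERERERERERERERERERERERERERERERERERERERERERERERERERERERERERERERERERERERERERERERERERERERERERERERERERERERERERERERERERERERERERERERERERERERERERERERERERERERERERERERERERERERERERERERERERERERERERERERERERERERERERERERERERERERERERERERERERERERERERERERERERERERERERERERERERERERERERERERERERERERERERERERERERERERERERERERERERERERERERERERERERERERERERERERERERERERERERERERERERERERERERERERERERERERERERERERERERERERERERERERERERERERERERERERERERERERERERERERERERERERERERERERERERERERERERERERERERERERERERERERERERERERERERERERERERERERERERERERERERERERERERERERERERERERERERERERIRERERERERERERERERERERERERERERERERERERERERIhERERERERERERERERERERERERERERERERERERERESIiERERERERERERERERERERERERERERERERERERERESIiIREREREREREREREREREREREREREREREREREREREiIiIhERERERERERERERERERERERERERERERERERERIiIiIiIiIiIiIiERERERERERERERERERERERERERESIiIiIiIiIiIiIiIiIiIiIiEREREREREREREREREREiIiIiIiIiIiIiIiIiIiIiIiIiIiIhEREREREREREiIiIiIiIiIiIiIiIiIiIiIiIiIiIiIiIiIiIiIiIiIiIiIiIiIiIiIiIiIiIiIiIiIiIiIiIiIiIiIiIiIiIiIiIiIiIiIiIiIiIiIiIiIiIiIiIiIiIiIiIiIiIiIiIiIiIiIiIiIiIiIiIiIiIiIiIiIiIiIiIiIiIiIiIiIiIiIiIiIiIiIiIiIiIiIiIiIiIiIiIiIiIiIiIiIiIiIiIiIiIiIiIiIiIiIiIiIiIiIiIiIiIiIiIiIiIiIiIiIiIiIiIiIiIiIiIiIiIiIiIiIiIiIiIiIiIiIiIiIiIiIiIiIiIiIiIiIiIiIiIiIiIiIiIiIiIiIiIiIiIiIiIiIiIiIiIiIiIiIiIiIiIiIiIiIiIiIiIiIiIiIiIiIiIiIiIiIiIiIiIiIiIiIiIiIiIiIiIiIiIiIiIiIiIiIiIiIiIiIiIiIiIiIiIiIiIiIiIiIiIiIiIiIiIiIiIiIiIiIiIiIiIiIiIiIiIiIiIiIiIiIiIiIiIiIiIiIiIiIiIiIiIiIiIiIiIiIiIiIiIiIiIiIiIiIiIiIiIiIiIiIiIiIiIiIiIiIiIiIiIiIiIiIiIiIiIiIiIiIiIiIiIiIiIiIiIiIiIiIiIiIiIiIiIiIiIiIiIiIiIiIiIiIiIiIiIiIiIiIiIiIiIiIiIiIiIiIiIiIiIiIiIiIiIiIiIiIiIiIiIiIiIiIiIiIiIiIiIiIiIiIiIiIiIiIiIiIiIiIiIiIiIiIiIiIiIiIiIiIiIiIiIiIiIiIiIiIiIiIi"/>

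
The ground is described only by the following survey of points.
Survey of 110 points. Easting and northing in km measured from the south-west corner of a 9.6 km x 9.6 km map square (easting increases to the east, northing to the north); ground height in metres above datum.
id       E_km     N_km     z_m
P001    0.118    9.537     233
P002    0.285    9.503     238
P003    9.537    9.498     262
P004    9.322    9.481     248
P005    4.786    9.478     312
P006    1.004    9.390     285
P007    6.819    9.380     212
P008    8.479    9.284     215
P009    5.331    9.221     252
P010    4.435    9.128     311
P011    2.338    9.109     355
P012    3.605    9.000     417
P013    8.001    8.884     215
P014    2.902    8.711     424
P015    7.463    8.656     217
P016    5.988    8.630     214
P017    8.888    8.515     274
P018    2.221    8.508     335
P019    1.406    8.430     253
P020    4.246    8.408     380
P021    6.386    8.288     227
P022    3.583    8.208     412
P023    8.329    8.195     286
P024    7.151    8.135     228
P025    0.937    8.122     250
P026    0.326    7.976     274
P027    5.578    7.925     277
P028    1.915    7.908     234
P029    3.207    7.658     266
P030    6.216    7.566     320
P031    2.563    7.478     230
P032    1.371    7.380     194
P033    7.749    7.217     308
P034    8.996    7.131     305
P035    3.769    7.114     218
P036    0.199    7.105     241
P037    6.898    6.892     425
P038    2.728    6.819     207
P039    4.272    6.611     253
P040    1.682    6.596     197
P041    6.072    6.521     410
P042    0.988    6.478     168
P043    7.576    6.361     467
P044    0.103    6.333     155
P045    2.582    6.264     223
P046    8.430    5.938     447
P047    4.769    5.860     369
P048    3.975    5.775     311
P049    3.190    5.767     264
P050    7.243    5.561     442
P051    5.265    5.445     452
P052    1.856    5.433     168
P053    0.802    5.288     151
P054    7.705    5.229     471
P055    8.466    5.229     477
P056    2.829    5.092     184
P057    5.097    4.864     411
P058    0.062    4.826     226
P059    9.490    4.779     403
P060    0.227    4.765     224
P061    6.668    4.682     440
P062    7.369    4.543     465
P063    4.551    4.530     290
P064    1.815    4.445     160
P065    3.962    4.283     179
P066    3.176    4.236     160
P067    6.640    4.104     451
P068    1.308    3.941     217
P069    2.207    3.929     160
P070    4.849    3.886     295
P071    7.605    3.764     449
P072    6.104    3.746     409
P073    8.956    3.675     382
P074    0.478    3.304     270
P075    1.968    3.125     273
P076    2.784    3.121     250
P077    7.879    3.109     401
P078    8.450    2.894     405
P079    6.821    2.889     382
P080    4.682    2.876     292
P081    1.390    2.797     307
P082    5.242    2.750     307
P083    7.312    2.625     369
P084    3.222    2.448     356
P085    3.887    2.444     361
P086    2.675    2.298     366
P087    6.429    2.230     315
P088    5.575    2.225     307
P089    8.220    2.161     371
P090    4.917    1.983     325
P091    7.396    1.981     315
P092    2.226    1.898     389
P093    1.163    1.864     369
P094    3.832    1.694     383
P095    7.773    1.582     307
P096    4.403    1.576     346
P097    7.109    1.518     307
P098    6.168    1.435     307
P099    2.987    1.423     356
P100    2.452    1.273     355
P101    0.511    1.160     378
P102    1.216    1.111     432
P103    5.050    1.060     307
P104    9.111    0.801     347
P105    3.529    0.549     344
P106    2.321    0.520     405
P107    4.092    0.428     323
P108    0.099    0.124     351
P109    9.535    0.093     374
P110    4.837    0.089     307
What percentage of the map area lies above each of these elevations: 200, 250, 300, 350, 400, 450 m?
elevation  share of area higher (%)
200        90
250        74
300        61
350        36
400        18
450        5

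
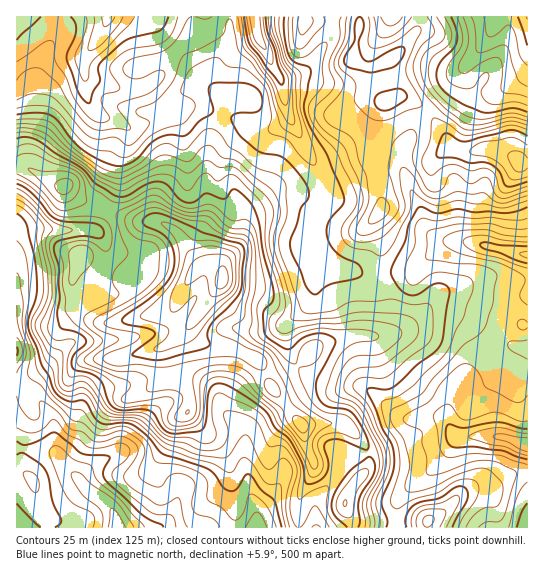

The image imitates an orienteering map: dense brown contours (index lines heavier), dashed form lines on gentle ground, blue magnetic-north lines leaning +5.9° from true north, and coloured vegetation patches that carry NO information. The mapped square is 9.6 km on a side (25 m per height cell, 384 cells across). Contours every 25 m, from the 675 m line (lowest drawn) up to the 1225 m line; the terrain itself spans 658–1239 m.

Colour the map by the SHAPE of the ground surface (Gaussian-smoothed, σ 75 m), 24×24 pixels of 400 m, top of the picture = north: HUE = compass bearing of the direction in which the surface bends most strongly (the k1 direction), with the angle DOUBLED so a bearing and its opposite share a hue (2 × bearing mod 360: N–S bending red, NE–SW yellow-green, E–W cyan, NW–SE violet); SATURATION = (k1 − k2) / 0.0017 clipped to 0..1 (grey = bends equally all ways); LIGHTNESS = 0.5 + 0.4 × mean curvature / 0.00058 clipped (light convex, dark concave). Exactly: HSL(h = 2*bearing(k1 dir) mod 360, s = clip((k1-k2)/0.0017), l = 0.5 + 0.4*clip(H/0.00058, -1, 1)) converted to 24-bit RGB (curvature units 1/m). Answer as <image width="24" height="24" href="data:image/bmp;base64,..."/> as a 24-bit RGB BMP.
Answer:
<image width="24" height="24" href="data:image/bmp;base64,Qk32BgAAAAAAADYAAAAoAAAAGAAAABgAAAABABgAAAAAAMAGAAATCwAAEwsAAAAAAAAAAAAAhYmAjLCYfYutvrTFQBZVj4FRj6JTSYN2poSHaYV1urOJLS1bWGa31sWOTC+M3PLGgLjBJiSbcZfZ79zsv3WhSVFtmraEV1iFkp6IeKx7Zop7YSAvbihYibiRmbSYSHSGnXaKpHyCqJxhYUODNZyj3pd9GWpu9+HUjXo4IEQ8InVGfGdH7sLVhWHAu7uXYlF+pL6uo3+VYzZOPUGPnLrVs5rHrYl7Xz5BVF43kapVY0uWq7VxH0NQ7ZV3LNq6OLSG9dbbOnSfRG52OWxMX5dRwYuvn5Gyo4nQqJtFa0E7gEdopaFSJVMeR0InuzYsjmROjKqXe8STQUiAtrSDMxQ9zv2zfDBtTksowvKHf1y7WVCGaZZ2Q4R5b6RusbF3lIAnq5aERkOCpmVss196hls9JTcsr2CT3suoQNtze5qzXEV8eUZukjWu3fnSWDC/uOvnnNywWTdhg1SHqZuCWSQwcHAdMycMnVQnpq6WcSRrkbZNXzF58sPfa7LfG8aIxJTf6PLTMSBIbUJVVjZCiPKdgch8RXSp0dOvqEl0VSQ5ZHBJgYNMXV+dsZq5c2qsnbuqt3FpbimS5NG3I1hqa8tRxmWruIvHUMGE15pYLR03Zk9/seXbq9++fVhVe3xCT1khUxshoJZ6gpOUa4t6S3R1lHV/h3eRnqWPzmCoQpyl6JvLnoTjo9PiS6epdpFJeIpKnElRYFiVXJipqOq0YUWms0dmlpt0c1J7b26NiZl8f311joB3T3FzYoB0fJuVoLGyRBcz0NKMHHQ0hYwgwb8qtjbM0ZbYwo68c62lhKnOjt7ccsh6TyV81LnbzanXiGSziYyqoJWtf4Gakp+iY2mUZY2GbotmiW88IkLZ3cPWp2a5i7Parp/klmXTQadIbqdi16OQKkkiiZ83d4Y9FTAdQJVVsWuKsHW8mpK6qIq1q4qznImTdmSIfIqPZGWFoae/J3NqjlJg08qMSYFVR3E7TG+xzpDTwH+Ksk1l0nNpQ7dSd02Je8O5M1ReYmRDeIlYfXldjJNpeGScuoWWgXKIe4OBcIaFbZRfSGB2SkVu6+S+WnlziGSYRopCJ1Q62YSaXkiv8uPZeLPFYa+1WVaZW0Rsb4BzeH9pfXFhj6lhOFRVrZeHpIixnYmngnychpO1NjRgblSU1uK0h66/TmCGpX9vRT9pW45G0KHEteK41JOuV6qMSi5ddWF7f3V5e15Vg4FXnqptUHBhSYpTaI9vd7W2xVdyfFkYOUZ2YduAdtMvpicwgDhcpmFMXVg5heSeU7F/brV94ZaqplVzLClEbXN8cl+Gxm6+qLt7f6dnY5OLc11DZWAqNCcQYj0cq4JMPig1rYA3gro5PJVySb3JtLri1+n0lNDfwWzFkEtLjG5Av3SFU1eeWmp7YnmESHaU6r7Py6uqPkZ8kUlXe2OImICcY5BZeadsQ01nmsuputu8Z9PbTJPFW1+Cz8WDTzQtcGM3kEdel8CUnIGlm1SQaXmOYmJ/ST9Um7lczs2kZBZ2yLuWW2Ohc4Wg14DHpZ1jptbllOPh3u3rTm7MSzVgZmKJuY93omKmkmqvZZCkrr+UelB2m32Pc26SeEd4eV9/kMF/rploQyBgzdSiXz9ilYRTO2x36dXZusy5f8SbgZ5GVyM+fV5RNk1XuKiGj1x2pIZheJdckG1WcmFzmqCGaTVxek5RbZdznbOPlmmAQ22XxZaxh4rSu67nj7zgvNTGx8assoBycVFZS1R3ol9tRVcrcaFKlVNyoY93poh9dl5cb4lWTqJ6Ww5Nr7yJdaqNk4ppgoRjUWhraaZ0h8+xR4SqsZLHv8LPmIdMsYxlkH5uUiJSpFRLkqXBf2iqb3hTanhNpG1UhXFmpM6ZEgZEcXTIv8bTnXuen2+YuI6NVpeQhd6sgFR0UGI/N2Uxr59OoJxfnaJqmJdgQC9zm4JRcXw8RXdWtX+heIiajrOxnJ+71efTFAEyoch9eHBQomhPd6Frmah8nc6qWnxRY0hmpFplTn9EbIVIoJuOop96kmtVOzKJpZG9vbDKUmOnVZFvpaOThpBuhLZ7gSLBMwAmV9krXzya2NGoc664t6ZxhZ9LaE5GMlo2UI2dxaOsY4yNiYVzrYd8pXxnGFFJmHpwnJ9+eV+btHuhYoZkpoR+jOVzLgAz1MR20+KtFUtN4buRN51sqHrH3JCuk2GUgrmjJnRusX9mm3Bkf4V/mpKHs5ufW4KsLFhlp4dpWnVgkYNgn6V+pXNz2OqREQAzrtG98ObbMlm5UZrUtt6bJ0FRz5GLq73KkJGyZFOSR2+Gua9/"/>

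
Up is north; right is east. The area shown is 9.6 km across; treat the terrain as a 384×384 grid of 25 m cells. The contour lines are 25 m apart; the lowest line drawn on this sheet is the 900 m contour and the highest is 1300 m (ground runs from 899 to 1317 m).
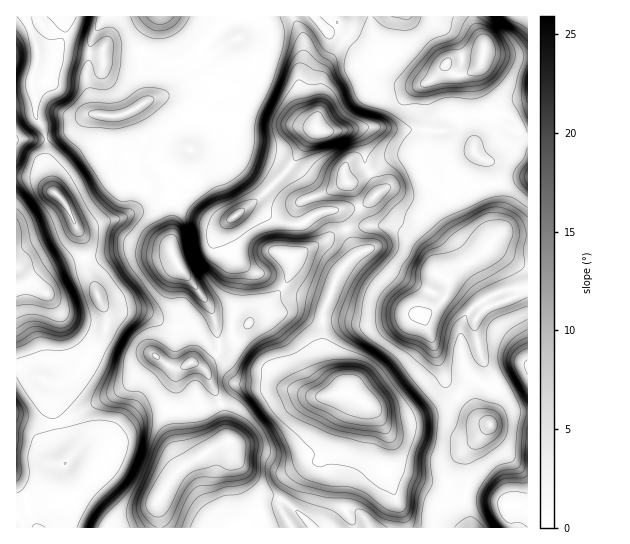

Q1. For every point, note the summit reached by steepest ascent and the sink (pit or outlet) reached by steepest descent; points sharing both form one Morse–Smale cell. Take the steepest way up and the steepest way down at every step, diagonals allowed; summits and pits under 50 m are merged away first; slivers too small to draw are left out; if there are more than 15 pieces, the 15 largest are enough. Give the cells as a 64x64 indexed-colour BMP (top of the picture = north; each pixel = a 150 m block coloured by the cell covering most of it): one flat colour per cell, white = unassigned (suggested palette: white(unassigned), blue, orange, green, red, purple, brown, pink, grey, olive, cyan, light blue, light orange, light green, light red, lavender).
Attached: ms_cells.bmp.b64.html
<image width="64" height="64" href="data:image/bmp;base64,Qk12CAAAAAAAAHYAAAAoAAAAQAAAAEAAAAABAAQAAAAAAAAIAAATCwAAEwsAABAAAAAAAAAA////ALR3HwAOf/8ALKAsACgn1gC9Z5QAS1aMAMJ34wB/f38AIr28AM++FwDox64AeLv/AIrfmACWmP8A1bDFAAAAAAqqqqqqqiIiIiIiIiIiIiIiIhEREREREREQAAAAAAAACqqqqqqqIiIiIiIiIiIiIiIiEREREREREQAAAAAAAAAKqqqqqqoiIiIiIiIiIiIiIiERERERERERAAAAAAAAAAqqqqqqqiIiIiIiIiIiIiIiIREREREREREAAAAAAAAACqqqqqqqIiIiIiIiIiIiIiIhERERERERHAAAAAAAAAAKqqqqqqqiIiIiIiIiIiIiIiEREREREczMwAAAAAAAAKqqqqqqqqoiIiIiIiIiIiIiIRERERzMzMzAAAAAAAAAqqqqqqqqqqIiIiIiIiIiIiIhEREczMzMzMAAAAAAAACqqqqqqqqqoiIiIiIiIiIiIiERERzMzMzMAAAAAAAAAGqqqqqqqqoiIiIiIiIiIiIiIhERHMzMzMwAAAAAAAAAZmZmqqqqqiIiIiIiIiIiIiIiEREczMzMzMAAAAAAAAZmZmZqqqqqIiIiIiIiIiIiIiIhERzMzMzMzAAAAAAABmZmZmaqqqoiIiIiIiIiIiIiIiERzMzMzMzMwAAAAAAGZmZmZmqqqiIiIiIiIiIiIiIiIRERHMzMzMzAAAAAAAZmZmZmZmaqIiIiIiIiIiIiIiIhEREREczMzMwAAAAABmZmZmZmZmYAAAAiIiIiIiIiIiEREREREczMzAAAAABmZmZmZmZmZgAAAAIiIiIiIiIiERERERERHMzMAAAAAGZmZmZmZmZmAAAAACIiAiIiIiERERERERERzMwAAAAFVVZmZmZmZmYAAAAAAAACIiIiEREREREREREREQAABVVVVWZmZmZmZgAAAAAAACIiIiEREREREREREREQAABVVVVVZmZmZmZmZgYAAAACIiIiIRERERERERERERAAAFVVVVVWZmZmZmZmZmAAACIiIiIhERERERERERERAAAAVVVVVVVmZmZmZmZmgAAiIiIiIhEREREREREREREAAABVVVVVVVZmZmZmZmaAAiIiIiIiEREREREREREREQAAAFVVVVVVVmZmZmZmaIACIiIiIiIREREREREREREQAAAAVVVVVVVWZmZmaIiIj/3SIiIiIhERERERERERERAAAABVVVVVVVZmZmiIiIiP/d0iIiIiEREREREREREREQAAAFVVVVVVWIiIiIiIiP/93dIiIiIhEREREREREREREAAAVVVVVVWIiIiIiIiI///d3SIiIiEREREREREREREREABVVVVVVYiIiIiIiI///93d0iIiIRERERERERERERERAFVVVVVViIiIiIiI////3d3dIiIiEREREREREREREREAVVVVVViIiIiIiI/////d3d0iIiIREREREREUEREREQBVVVVVWIiIiIiI/////93d3SIiIiEREREREURBEREQAFVVVVVYiIiIiIj////93d3dIiIiIhERERERRERBERARVVVVVViIiIiIj////93d3d3dIiIiERERERREREQRARFVVVVVWIiIiIiP////3d3d3d3dIiIRERERREREREEREVVVVVWIiIiIiI/////d3d3d3d3SIhERERRERERAABERVVVVVYiIiIiIiP///93d3d3d3d3UEREURERERAAAAABVVVVTMzOIiIiP////nd3dRETd3dREREREREREAAAAAFVVVVMzMzOIiI////mZ3dRERETdREREREREREAAAAAAVVVVMzMzMziIj///mZmZREREREREREREREREQAAAAABVVVMzMzMzM4iP//mZmZmUREREREREREREREQAAAAAAFVVMzMzMzMziI//mZmZmZlERERERERERERERAAAAAAAVVAzMzMzMzM4j/mZmZmZmZREREREREREREREAAAAAAAAADMzMzMzMzOZmZmZmZmZmUREREREREREREQAAAAAAAAAMzMzMzMzM5mZmZmZmZmZREREREREREREREAAAAAAAAAzMzMzMzMzmZmZmZmZmZmURERERERERERERAAAAAAAADMzMzMzMzMzN5mZmZmZmZlERERERERERAAAAAAAAAAAMzMzMzMzMzN3d5mZmZmZmURERERERERAAAAAAAAAAAAzMzMzMzMzM3d3d3mZmZmZlEREREREREAAAAAAAAAAAzMzMzMzMzM3d3d3d5mZmZme7u7u7u7u67sAAAAAAAADMzMzMzMzM3d3d3d3mZmZmZDu7u7u7u7ru7AAAAAAADMzMzMzMzMzd3d3d3d5mZmZAO7u7u7u7uu7uwAAAAAAMzMzMzMzM3d3d3d3d3mZmZkA7u7u7u7u67u7AAAAAAAzMzMzMzMzd3d3d3d3d5mZkADu7u7u7u7ru7sAAAAAADMzMzMzMzN3d3d3d3d3mZmQAO7u7uu7u7u7uwAAAAAAMzMzMzMzM3d3d3d3d3d5mZAA7u7u67u7u7u7AAAAAAAzMzMzMzMzd3d3d3d3d3kAAAAO7u7ru7u7u7u7AAAAAAMzMzMzMzN3d3d3d3d3AAAAAA7u7uu7u7u7u7sAAAAAAAMzMzMzM3d3d3d3d3AAAAAAAO7ru7u7u7u7uwAAAAAAAzMzMzMzd3d3d3d3AAAAAAAADru7u7u7u7u7AAAAAAAAMzMzMzM3d3d3d3cAAAAAAAAAu7u7u7u7u7sAAAAAAAAzMzMzMzd3d3d3d3AAAAAAAAC7u7u7u7u7uwAAAAAAADMzMzMzM3d3d3d3cAAAAAAAALu7u7u7u7uwAAAA"/>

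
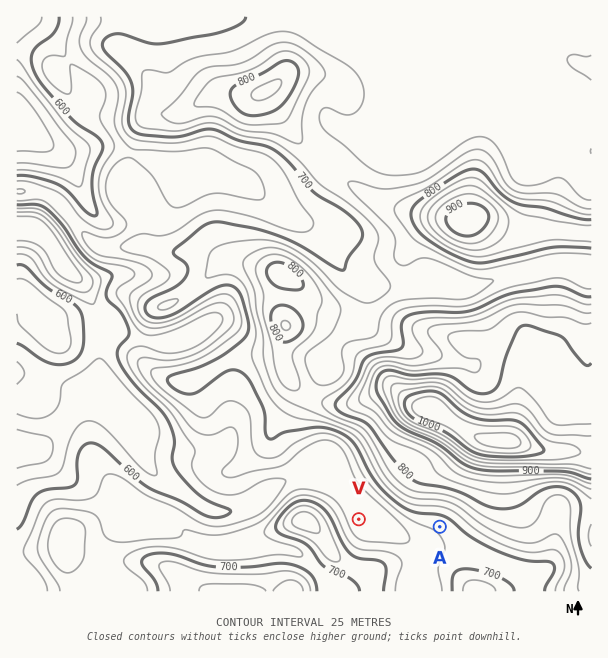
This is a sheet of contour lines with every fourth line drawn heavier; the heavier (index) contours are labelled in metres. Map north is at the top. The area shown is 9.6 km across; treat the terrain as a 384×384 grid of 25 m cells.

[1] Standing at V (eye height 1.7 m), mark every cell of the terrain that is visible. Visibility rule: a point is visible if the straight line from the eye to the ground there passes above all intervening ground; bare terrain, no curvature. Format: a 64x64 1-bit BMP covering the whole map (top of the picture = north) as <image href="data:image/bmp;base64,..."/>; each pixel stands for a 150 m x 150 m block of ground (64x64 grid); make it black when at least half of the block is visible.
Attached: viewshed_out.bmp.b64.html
<image width="64" height="64" href="data:image/bmp;base64,Qk0+AgAAAAAAAD4AAAAoAAAAQAAAAEAAAAABAAEAAAAAAAACAAATCwAAEwsAAAIAAAAAAAAA////AAAAAAAAAAAAAADgDgAAAAAAAPAHAAAAAAAB4AcAAAAAB4OAAwAAAAAP5wABAAAAAB//HgAAAAAAH/x8AAAAAAA/+HgAAAAAAH/wcAAAAAAAP/BwAAAAAAAH+GAAAAAAAAfwAAAAAAAAB+AAAAAAAAAHwAAAAAAAAA/AP4AAAAAAD4B+AAAAAA//gOAAAAAAB///wAAAAAAH//8AAAAAAAP//AAAAAAAA8fgAAAAAAAHAMAAAAAAAAIAAAAAAAAAAAAAAAAAAAAAAAAAAAAAAAAAAAAAAAAAAAAAAAAAAAAAAAAAAAAAAAAAAAAAAAAAAAAAAAAAAAAAAAAAAAAAAAAAAAAAAAAAAAAAAAAAAAAAAAAAAAAAAAAAAAAAAAAAAAAAAAAAAAAAAAAAAAAAAAAAAAAAAAAAAAAAAAAAAAAAAAAAAAAAAAAAAAAAAAAAAAAAAAAAAAAAAAAAAAAAAAAAAAAAAAAAAAAAAAAAAAAAAAAAAAAAAAAAAAAAAAAAAAAAAAAAAAAAAAAAAAAAAAAAAAAAAAAAAAAAAAAAAAAAAAAAAAAAAAAAAAAAAAAAAAAAAAAAAAAAAAAAAAAAAAAAAAAAAAAAAAAAAAAAAAAAAAAAAAAAAAAAAAAAAAAAAAAAAAAAAAAAAAAAAAAAAAAAAAAAAAAAAAAAAAAAAAAAAAAAAA=="/>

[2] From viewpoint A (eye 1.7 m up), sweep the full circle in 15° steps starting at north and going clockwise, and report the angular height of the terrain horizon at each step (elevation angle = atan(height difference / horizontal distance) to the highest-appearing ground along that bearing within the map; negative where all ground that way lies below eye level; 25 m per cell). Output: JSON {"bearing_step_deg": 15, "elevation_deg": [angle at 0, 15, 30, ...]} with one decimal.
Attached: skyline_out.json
{"bearing_step_deg": 15, "elevation_deg": [11.3, 12.8, 13.3, 11.2, 8.6, 7.1, 5.1, 2.6, 0.9, 1.4, 2.6, 1.5, -0.4, -1.1, -1.0, 1.0, 1.4, 1.6, 2.1, -0.4, 2.1, 5.4, 8.0, 9.4]}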